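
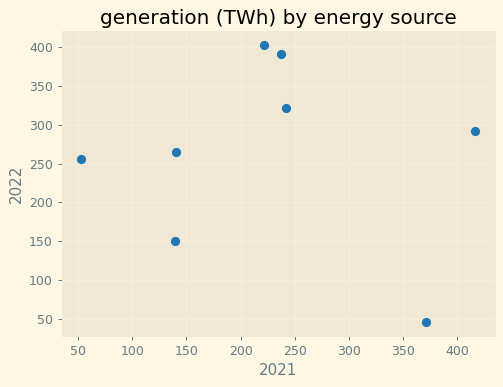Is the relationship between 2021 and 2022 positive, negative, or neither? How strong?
Points are roughly uncorrelated; weak (|r| ≈ 0.1).

no clear correlation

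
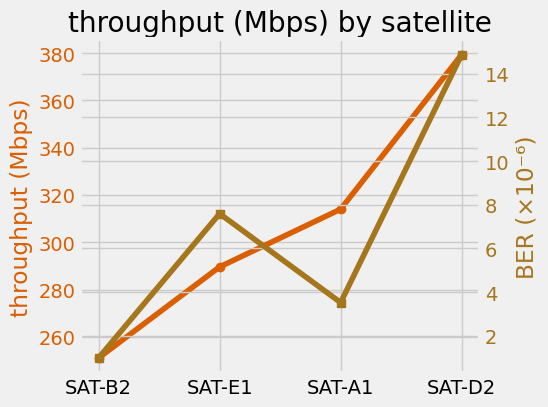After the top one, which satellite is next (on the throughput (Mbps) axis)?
SAT-A1

Top 3 (on the throughput (Mbps) axis): SAT-D2 ≈ 380, SAT-A1 ≈ 320, SAT-E1 ≈ 280.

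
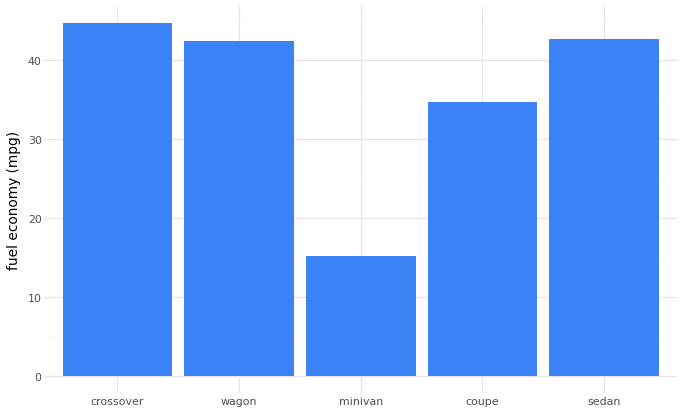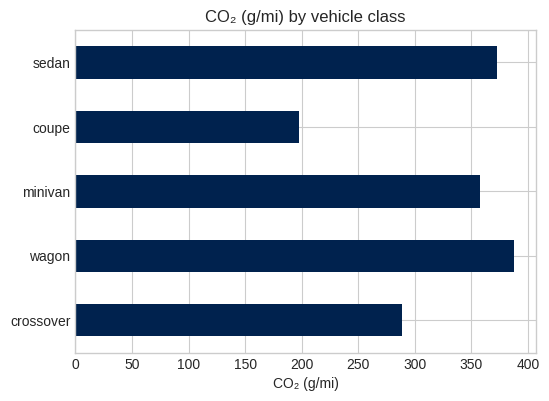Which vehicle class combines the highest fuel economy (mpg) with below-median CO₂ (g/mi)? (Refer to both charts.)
crossover

Chart 2 median CO₂ (g/mi) ≈ 350; below-median vehicle classes: crossover, coupe. Among those, crossover has the highest fuel economy (mpg) (≈ 45).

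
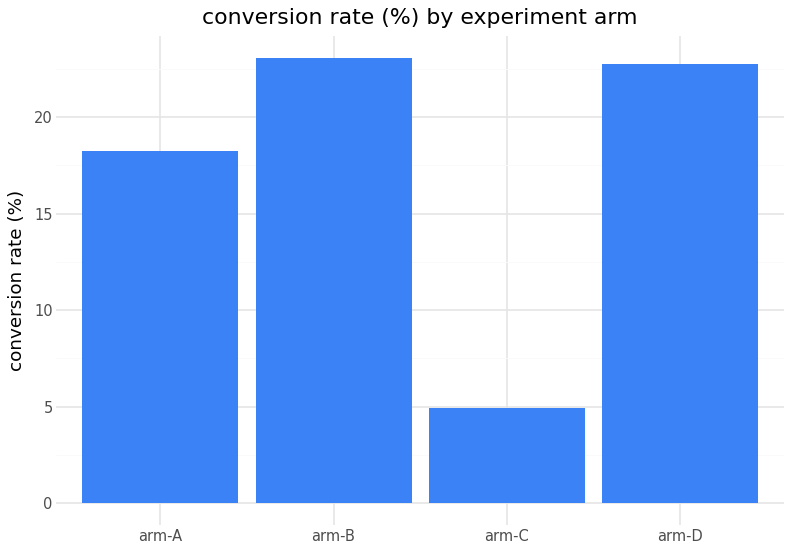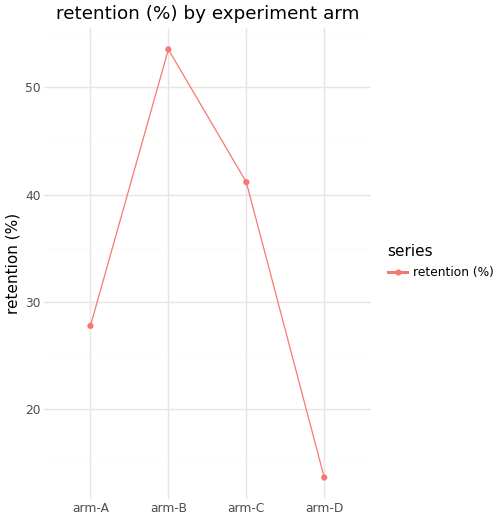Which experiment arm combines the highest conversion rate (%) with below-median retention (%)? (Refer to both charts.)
Chart 2 median retention (%) ≈ 35; below-median experiment arms: arm-A, arm-D. Among those, arm-D has the highest conversion rate (%) (≈ 25).

arm-D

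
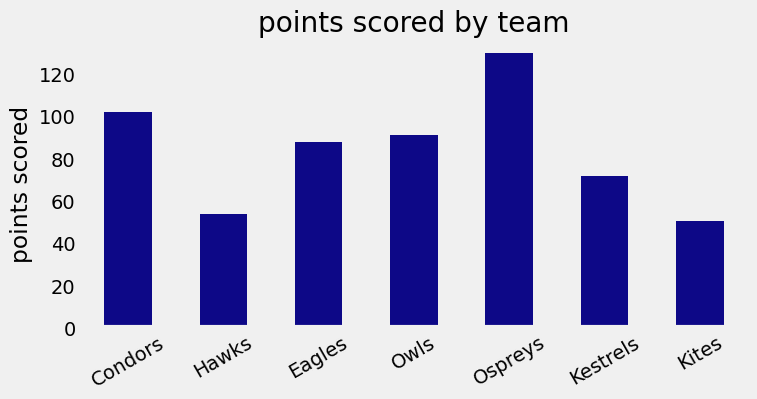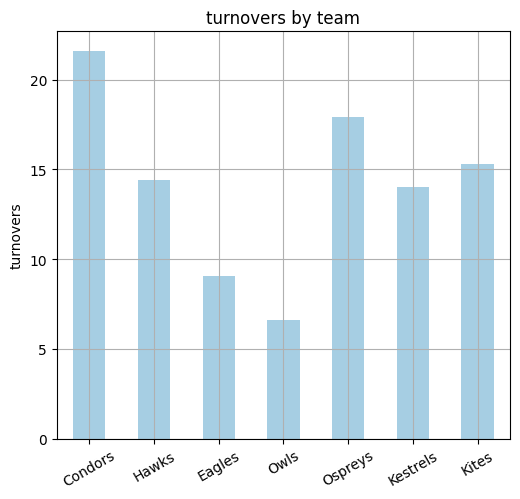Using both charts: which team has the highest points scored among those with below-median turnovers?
Owls

Chart 2 median turnovers ≈ 14; below-median teams: Eagles, Owls, Kestrels. Among those, Owls has the highest points scored (≈ 100).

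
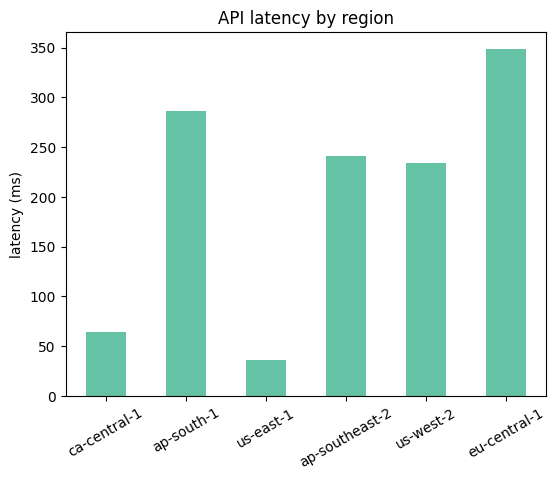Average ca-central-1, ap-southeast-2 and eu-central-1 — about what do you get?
≈ 217

(50 + 250 + 350) / 3 ≈ 217.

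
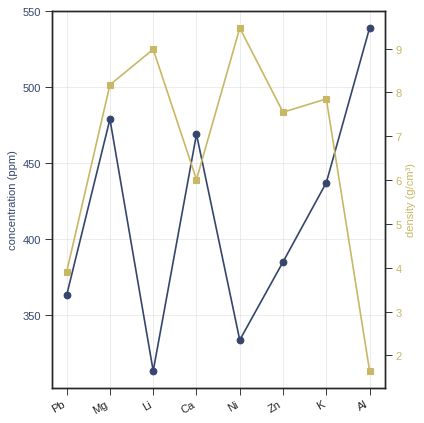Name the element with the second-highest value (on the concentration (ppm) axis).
Mg

Top 3 (on the concentration (ppm) axis): Al ≈ 540, Mg ≈ 480, Ca ≈ 460.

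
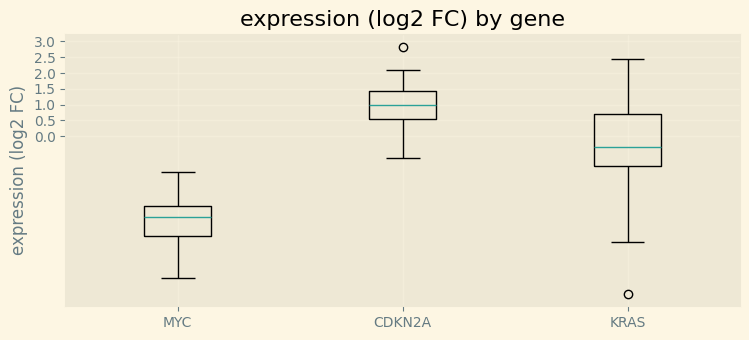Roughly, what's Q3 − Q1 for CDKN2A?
Q3 ≈ 1.5, Q1 ≈ 0.5; IQR ≈ 1.0.

≈ 1.0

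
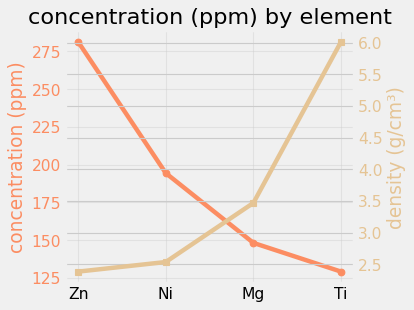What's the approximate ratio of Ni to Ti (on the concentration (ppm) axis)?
≈ 1.67×

Ni ≈ 200, Ti ≈ 120; 200/120 ≈ 1.67.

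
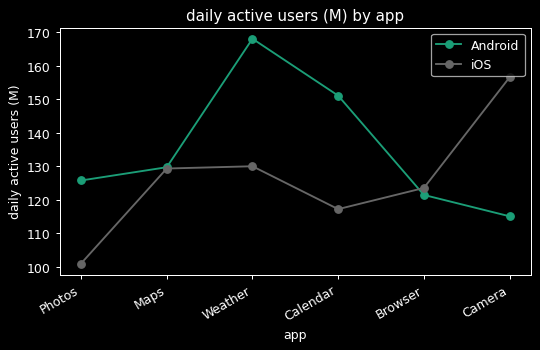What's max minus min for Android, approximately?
≈ 50

Max Weather ≈ 170, min Camera ≈ 120; range ≈ 50.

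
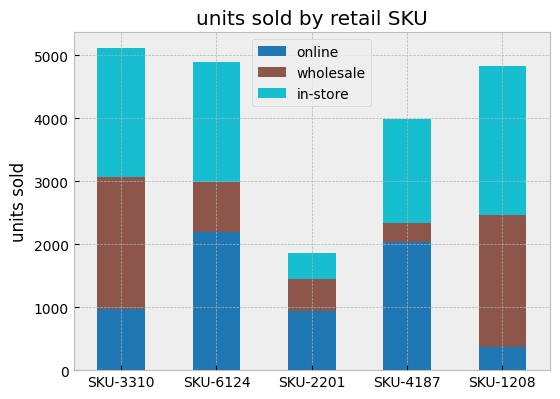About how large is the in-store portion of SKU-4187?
≈ 1500

in-store top ≈ 4000, bottom ≈ 2500; segment ≈ 1500.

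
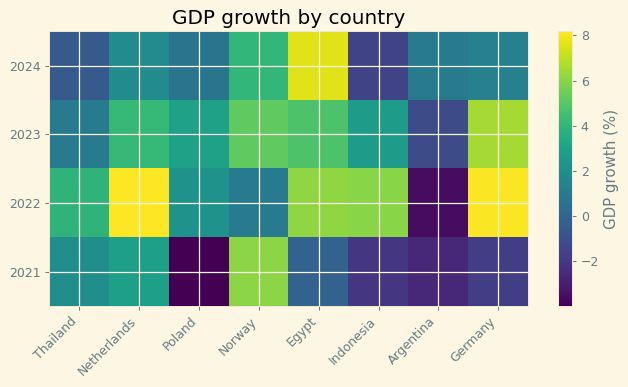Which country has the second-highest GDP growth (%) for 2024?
Top 3 for 2024: Egypt ≈ 8, Norway ≈ 4, Netherlands ≈ 2.

Norway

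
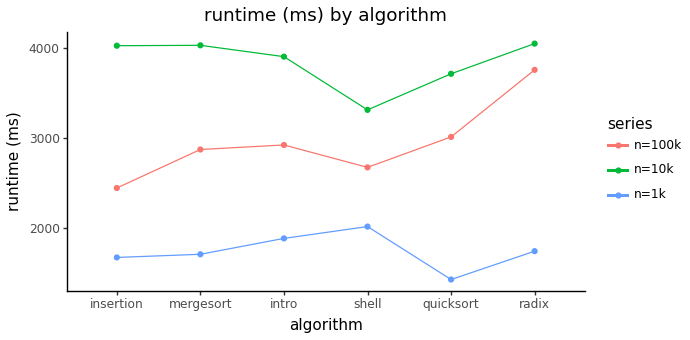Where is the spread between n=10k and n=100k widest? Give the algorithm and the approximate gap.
insertion, ≈ 1500 ms

insertion: n=10k ≈ 4000, n=100k ≈ 2500 → gap ≈ 1500. Next-largest (mergesort) is only ≈ 1000.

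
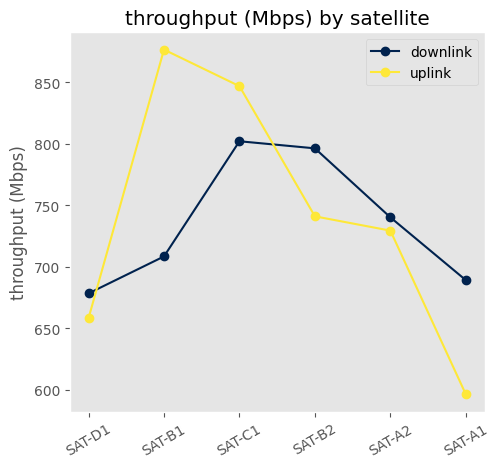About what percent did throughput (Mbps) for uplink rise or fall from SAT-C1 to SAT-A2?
SAT-C1 ≈ 850, SAT-A2 ≈ 725; (725 − 850) / 850 ≈ -14.7%.

≈ -14.7%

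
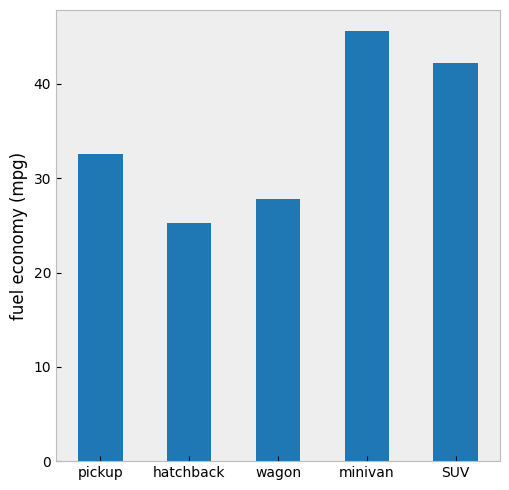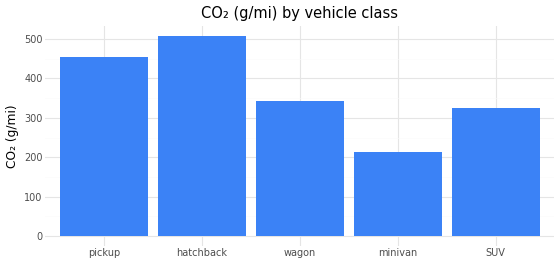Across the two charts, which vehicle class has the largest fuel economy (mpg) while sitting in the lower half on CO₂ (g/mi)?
minivan

Chart 2 median CO₂ (g/mi) ≈ 350; below-median vehicle classes: minivan, SUV. Among those, minivan has the highest fuel economy (mpg) (≈ 45).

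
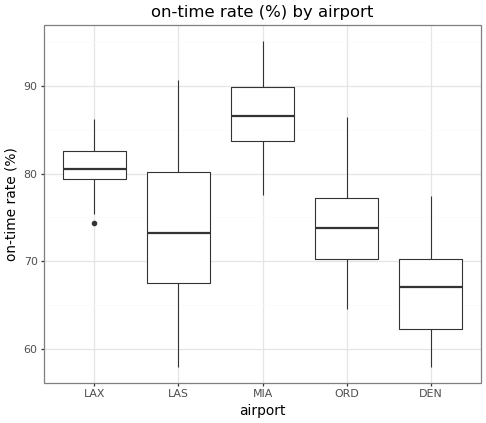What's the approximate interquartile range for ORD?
Q3 ≈ 78, Q1 ≈ 70; IQR ≈ 8.

≈ 8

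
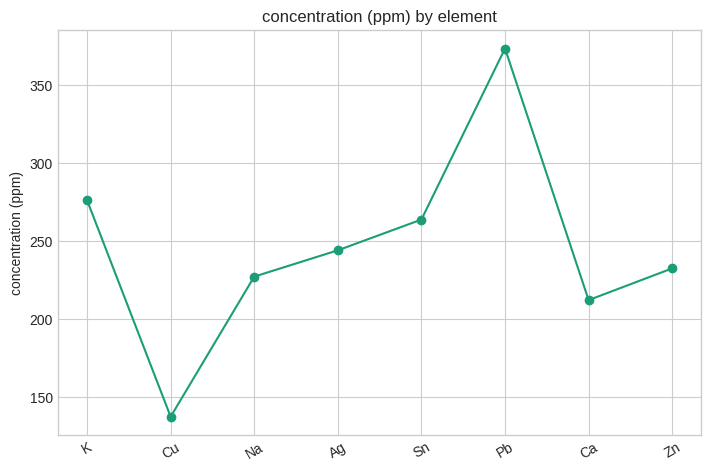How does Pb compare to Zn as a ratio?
≈ 1.58×

Pb ≈ 380, Zn ≈ 240; 380/240 ≈ 1.58.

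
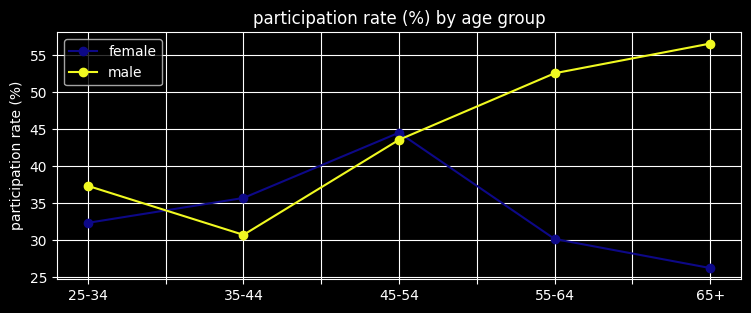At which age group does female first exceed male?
35-44

25-34: female ≈ 30 vs male ≈ 35 (not yet); 35-44: female ≈ 35 vs male ≈ 30 (first crossover).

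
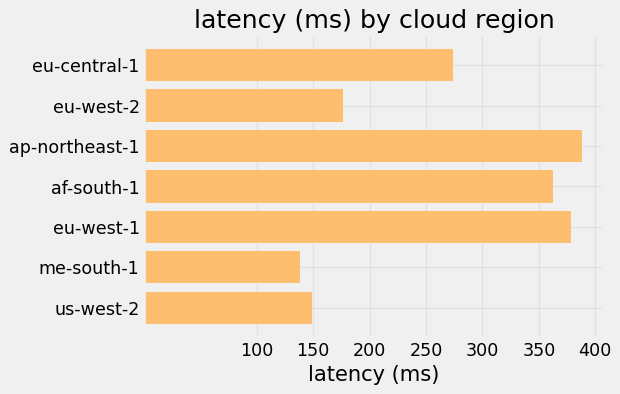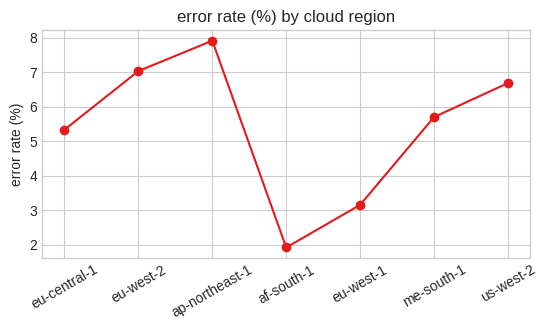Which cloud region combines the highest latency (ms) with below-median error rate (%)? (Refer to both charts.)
Chart 2 median error rate (%) ≈ 6; below-median cloud regions: eu-central-1, af-south-1, eu-west-1. Among those, eu-west-1 has the highest latency (ms) (≈ 400).

eu-west-1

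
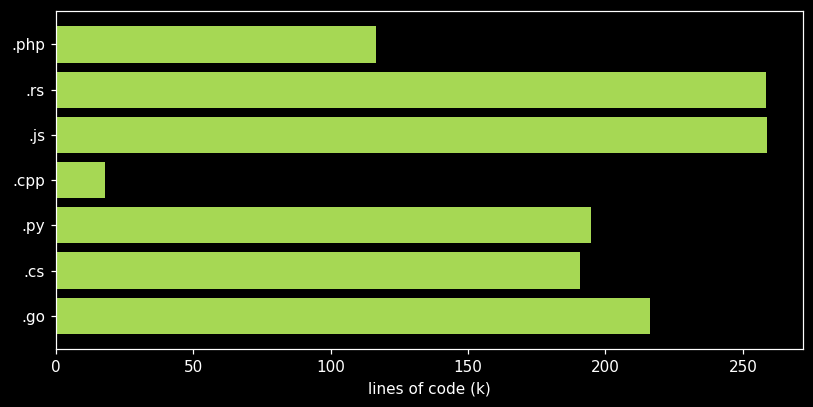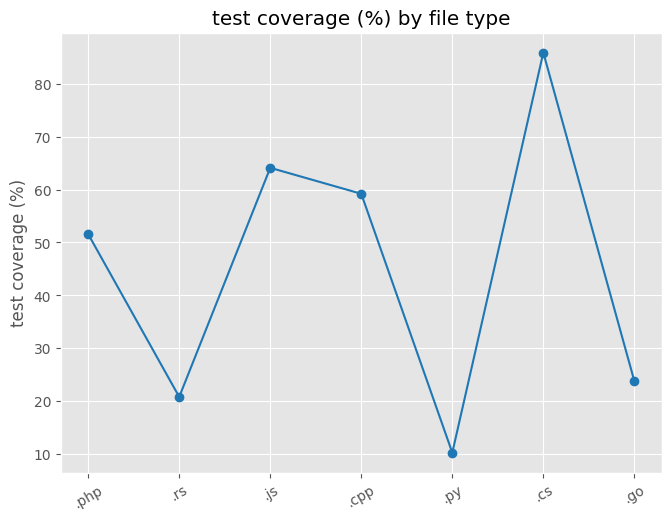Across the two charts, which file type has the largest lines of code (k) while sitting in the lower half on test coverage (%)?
.rs

Chart 2 median test coverage (%) ≈ 50; below-median file types: .rs, .py, .go. Among those, .rs has the highest lines of code (k) (≈ 250).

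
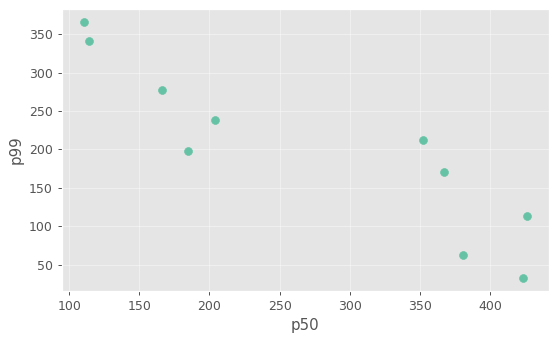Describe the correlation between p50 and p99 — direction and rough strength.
Points are negatively correlated; strong (|r| ≈ 0.9).

negative, strong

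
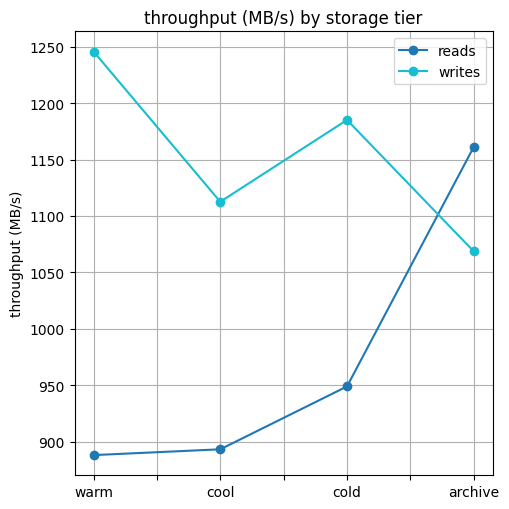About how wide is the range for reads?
Max archive ≈ 1150, min warm ≈ 900; range ≈ 250.

≈ 250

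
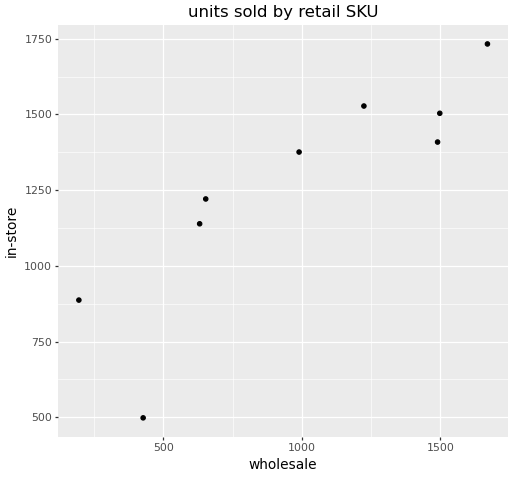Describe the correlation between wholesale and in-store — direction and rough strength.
Points are positively correlated; strong (|r| ≈ 0.9).

positive, strong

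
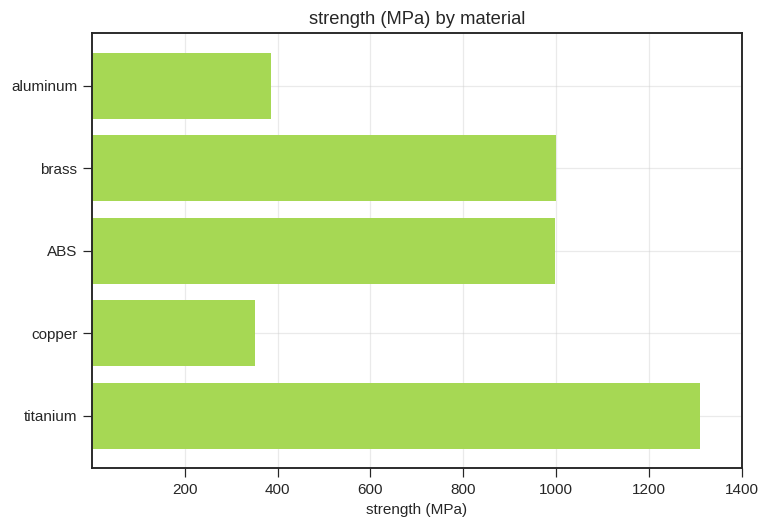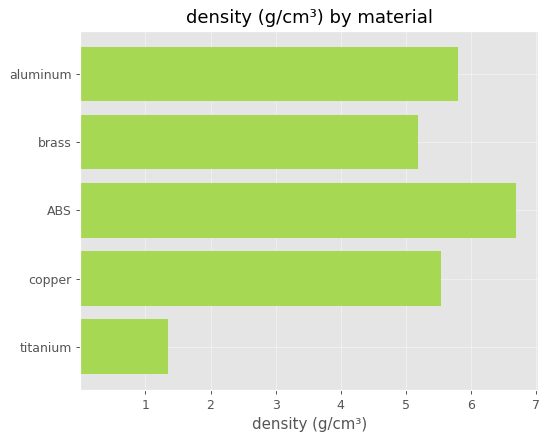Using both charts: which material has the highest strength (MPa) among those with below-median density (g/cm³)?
titanium

Chart 2 median density (g/cm³) ≈ 6; below-median materials: brass, titanium. Among those, titanium has the highest strength (MPa) (≈ 1400).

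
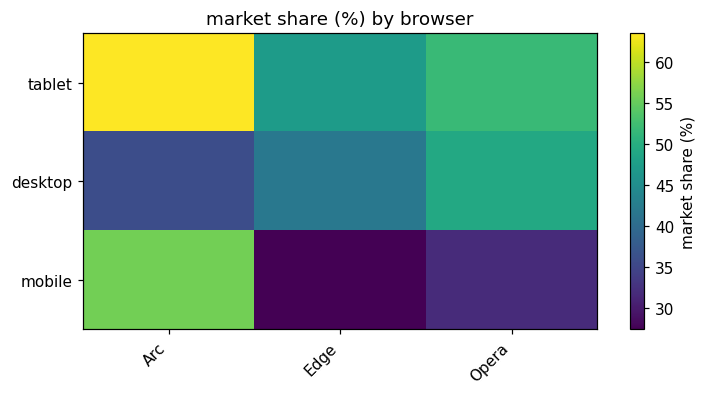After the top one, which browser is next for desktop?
Top 3 for desktop: Opera ≈ 50, Edge ≈ 40, Arc ≈ 35.

Edge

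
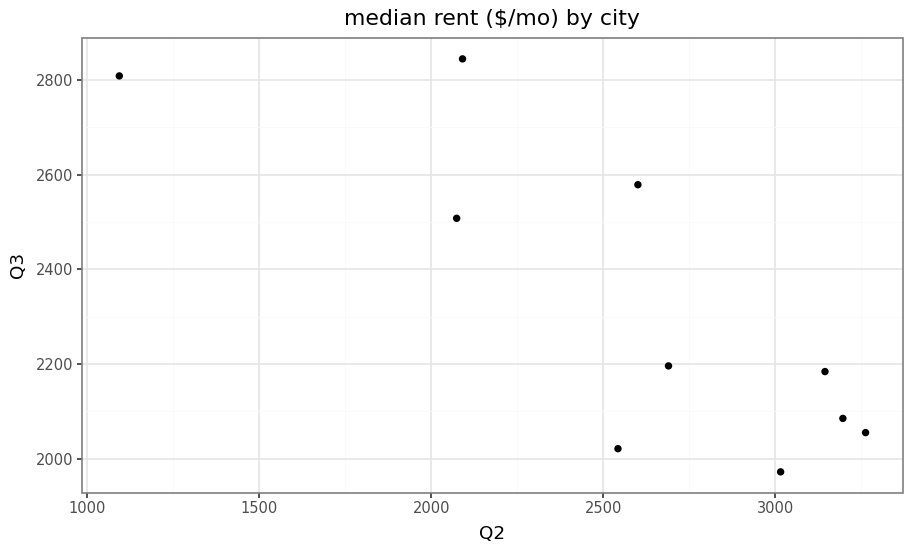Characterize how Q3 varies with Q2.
negative, strong

Points are negatively correlated; strong (|r| ≈ 0.8).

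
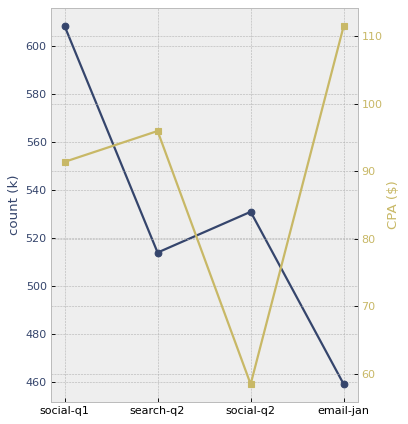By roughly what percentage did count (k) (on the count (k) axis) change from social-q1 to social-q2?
≈ -10%

social-q1 ≈ 600, social-q2 ≈ 540; (540 − 600) / 600 ≈ -10%.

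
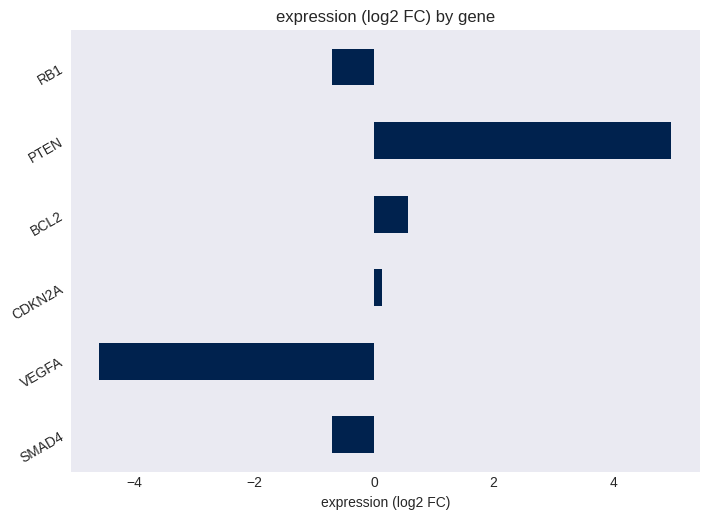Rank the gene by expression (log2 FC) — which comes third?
Top 4: PTEN ≈ 5, BCL2 ≈ 1, CDKN2A ≈ 0, SMAD4 ≈ -1.

CDKN2A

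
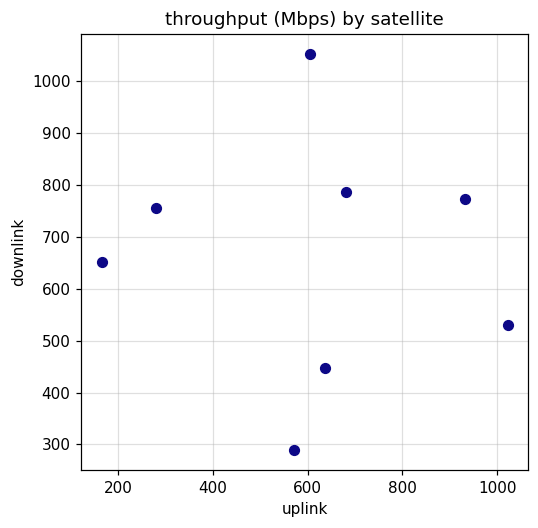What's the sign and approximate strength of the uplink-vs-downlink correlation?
Points are roughly uncorrelated; weak (|r| ≈ 0.1).

no clear correlation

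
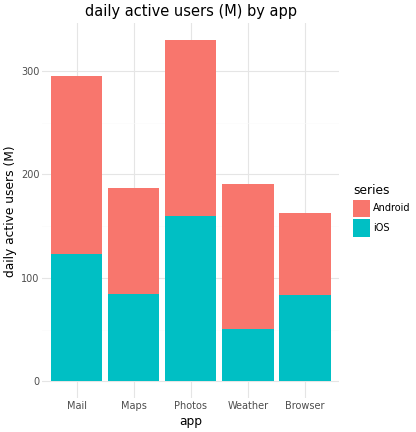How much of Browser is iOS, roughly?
iOS top ≈ 100, bottom ≈ 0; segment ≈ 100.

≈ 100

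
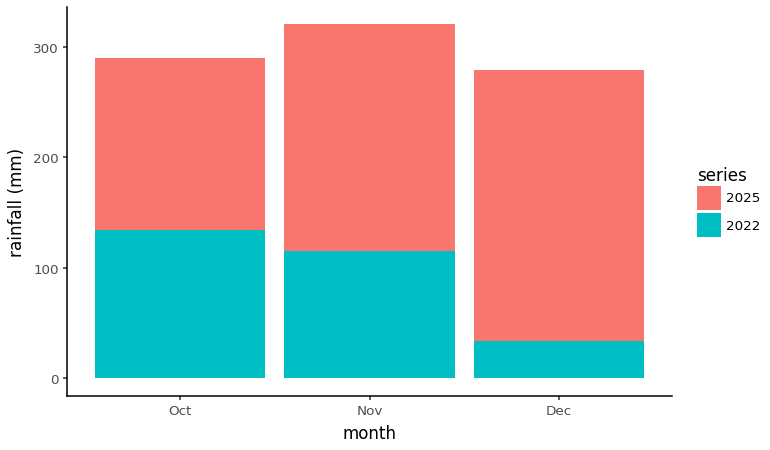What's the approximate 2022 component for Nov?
2022 top ≈ 100, bottom ≈ 0; segment ≈ 100.

≈ 100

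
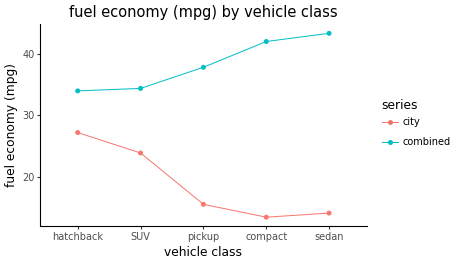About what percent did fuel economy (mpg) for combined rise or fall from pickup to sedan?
≈ +12.5%

pickup ≈ 40, sedan ≈ 45; (45 − 40) / 40 ≈ +12.5%.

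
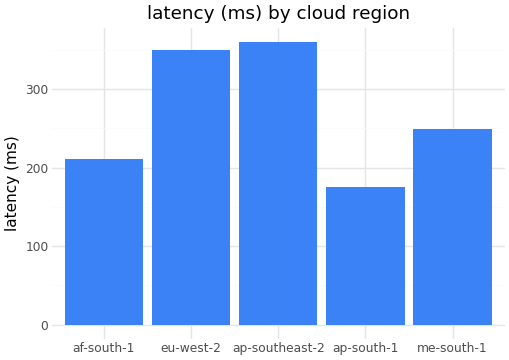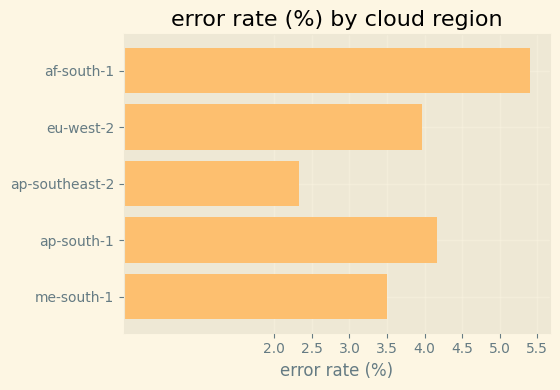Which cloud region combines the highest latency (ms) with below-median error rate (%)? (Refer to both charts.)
ap-southeast-2

Chart 2 median error rate (%) ≈ 4; below-median cloud regions: ap-southeast-2, me-south-1. Among those, ap-southeast-2 has the highest latency (ms) (≈ 350).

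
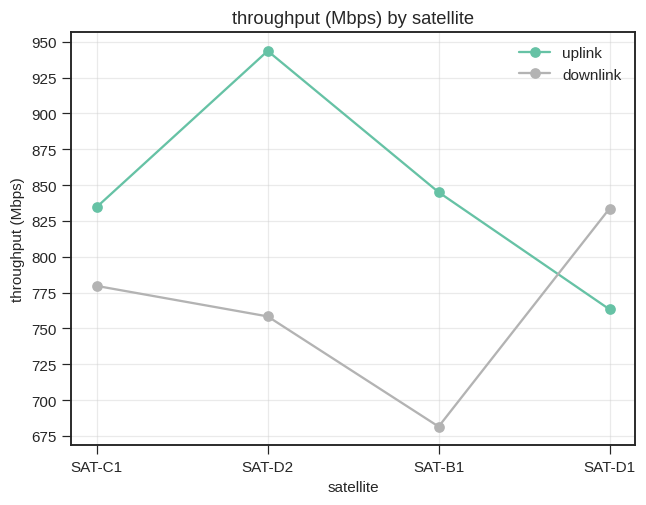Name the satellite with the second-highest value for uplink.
SAT-B1

Top 3 for uplink: SAT-D2 ≈ 950, SAT-B1 ≈ 850, SAT-C1 ≈ 825.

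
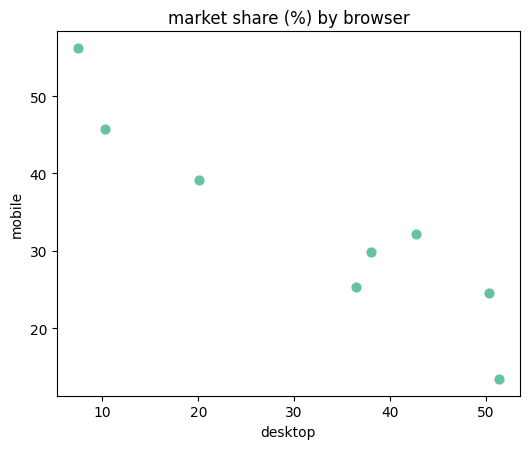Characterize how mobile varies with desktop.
negative, strong

Points are negatively correlated; strong (|r| ≈ 0.9).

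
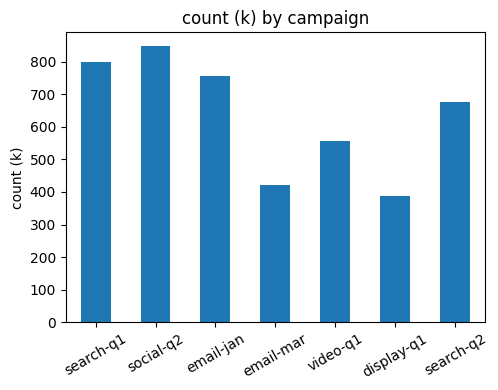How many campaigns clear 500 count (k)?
5

Above 500: search-q1, social-q2, email-jan, video-q1, search-q2.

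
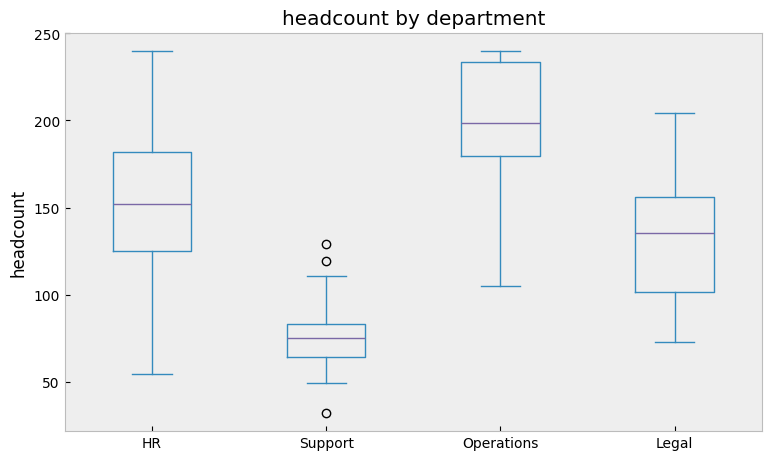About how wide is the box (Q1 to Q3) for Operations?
≈ 60

Q3 ≈ 240, Q1 ≈ 180; IQR ≈ 60.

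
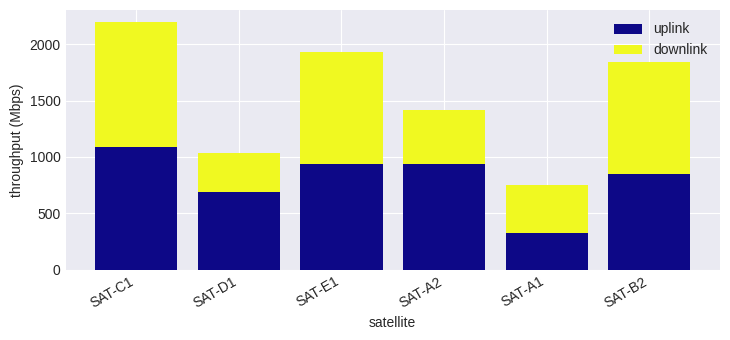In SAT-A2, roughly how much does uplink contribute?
≈ 1000

uplink top ≈ 1000, bottom ≈ 0; segment ≈ 1000.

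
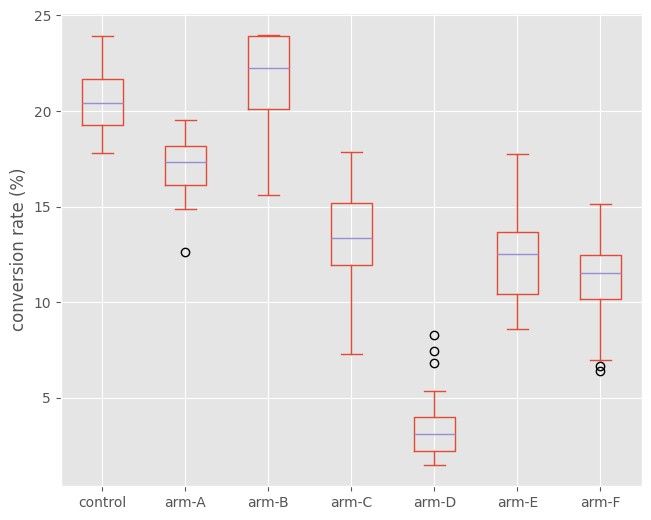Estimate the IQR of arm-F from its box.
≈ 2

Q3 ≈ 12, Q1 ≈ 10; IQR ≈ 2.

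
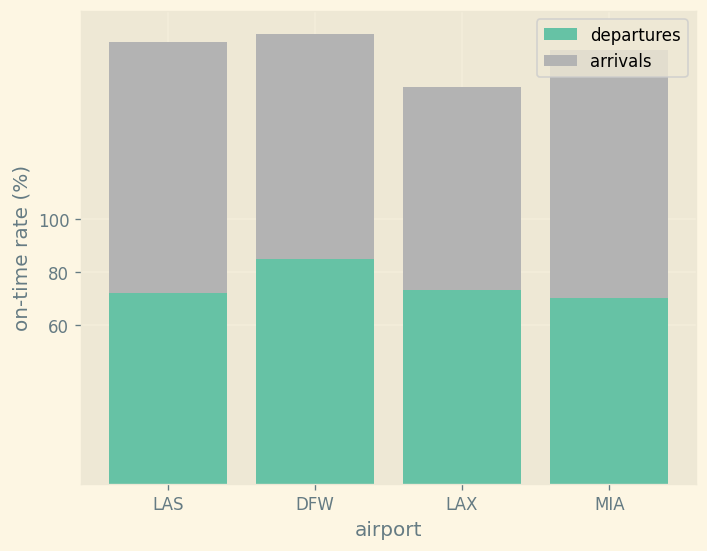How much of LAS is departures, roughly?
≈ 80

departures top ≈ 80, bottom ≈ 0; segment ≈ 80.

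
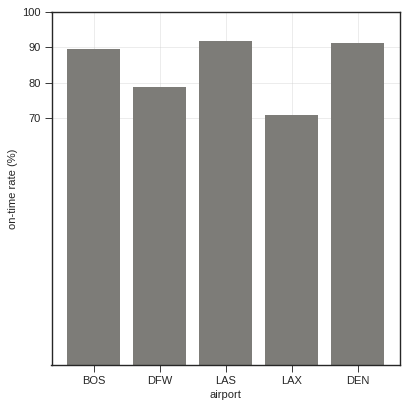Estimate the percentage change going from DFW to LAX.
≈ -12.5%

DFW ≈ 80, LAX ≈ 70; (70 − 80) / 80 ≈ -12.5%.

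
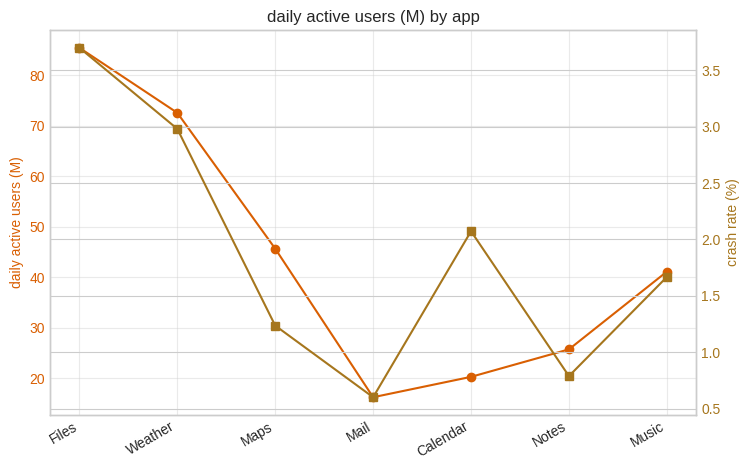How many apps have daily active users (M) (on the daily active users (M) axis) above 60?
2

Above 60: Files, Weather.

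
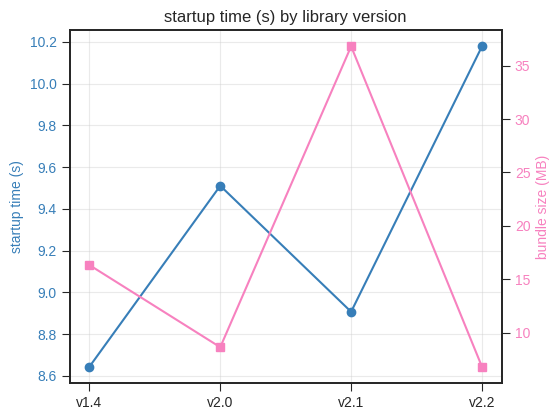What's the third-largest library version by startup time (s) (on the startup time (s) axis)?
v2.1

Top 4 (on the startup time (s) axis): v2.2 ≈ 10.2, v2.0 ≈ 9.6, v2.1 ≈ 9.0, v1.4 ≈ 8.6.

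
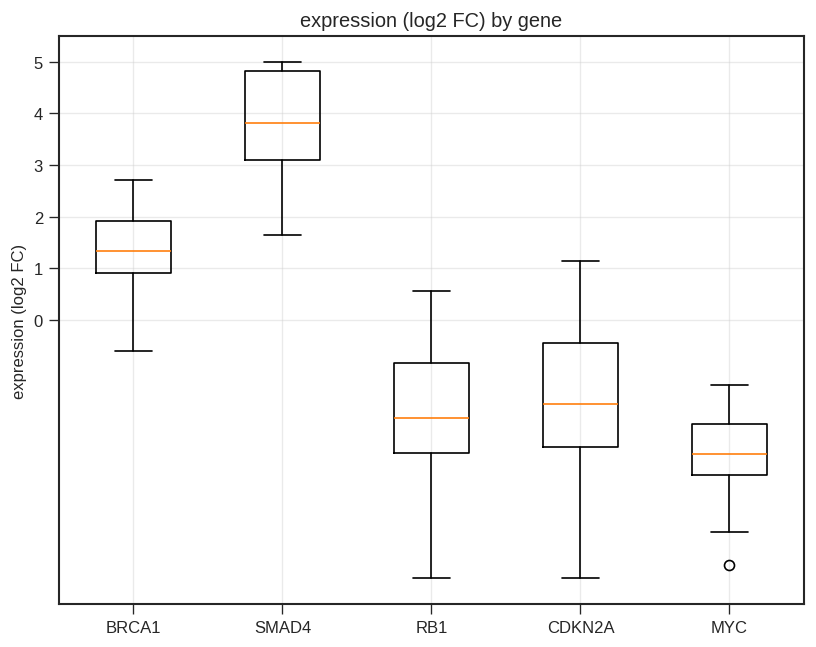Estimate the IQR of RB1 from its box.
Q3 ≈ -1, Q1 ≈ -3; IQR ≈ 2.

≈ 2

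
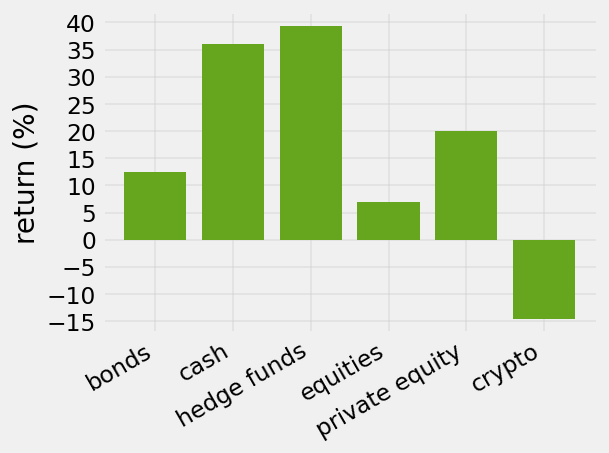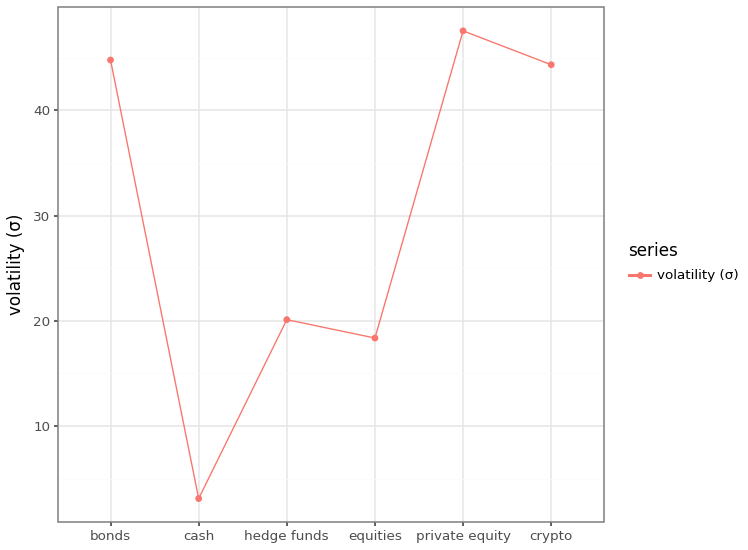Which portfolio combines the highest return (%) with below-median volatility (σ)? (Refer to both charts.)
hedge funds

Chart 2 median volatility (σ) ≈ 30; below-median portfolios: cash, hedge funds, equities. Among those, hedge funds has the highest return (%) (≈ 40).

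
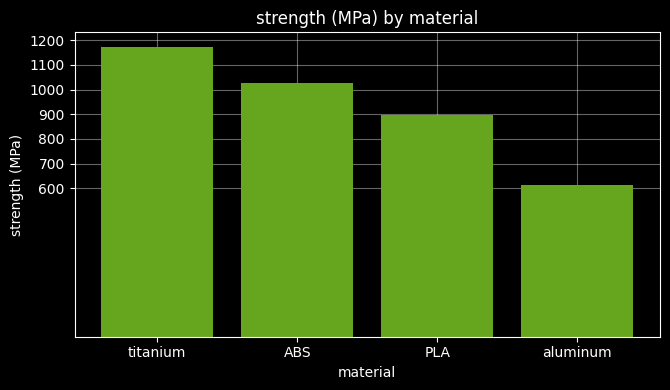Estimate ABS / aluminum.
≈ 1.67×

ABS ≈ 1000, aluminum ≈ 600; 1000/600 ≈ 1.67.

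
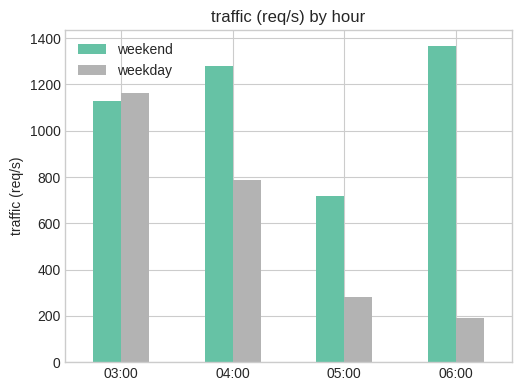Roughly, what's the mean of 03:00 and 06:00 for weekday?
(1200 + 200) / 2 ≈ 700.

≈ 700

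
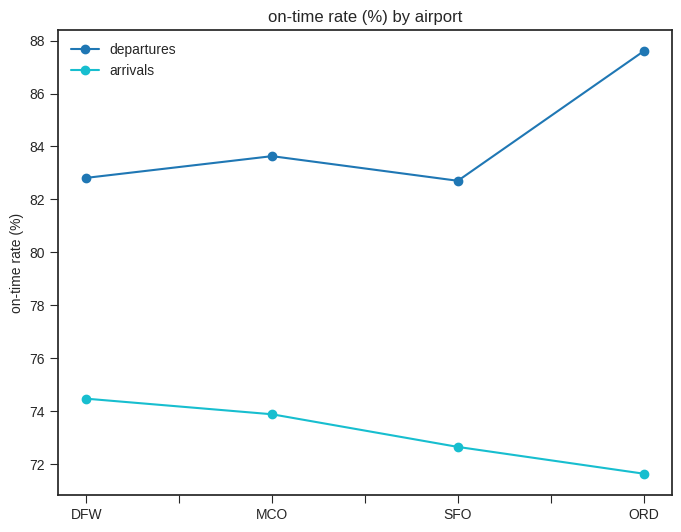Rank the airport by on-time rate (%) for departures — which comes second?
MCO

Top 3 for departures: ORD ≈ 88, MCO ≈ 84, DFW ≈ 82.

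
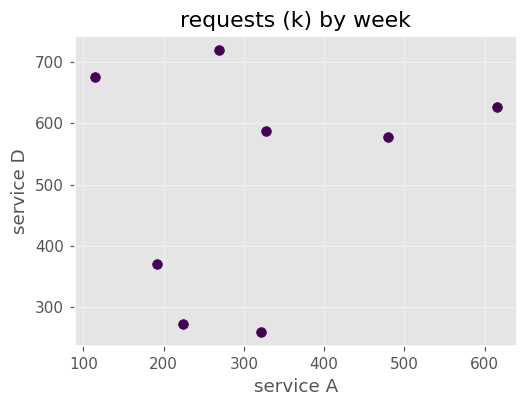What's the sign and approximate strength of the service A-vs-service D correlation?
no clear correlation

Points are roughly uncorrelated; weak (|r| ≈ 0.2).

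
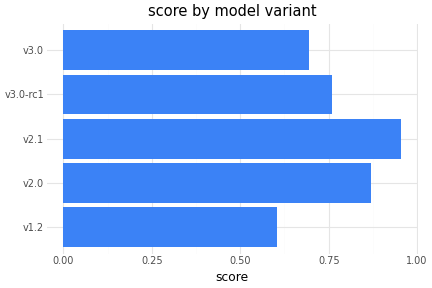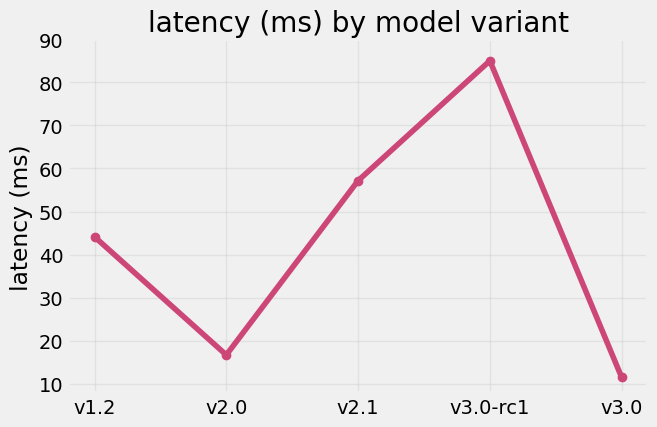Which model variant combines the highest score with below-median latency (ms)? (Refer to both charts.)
v2.0

Chart 2 median latency (ms) ≈ 40; below-median model variants: v2.0, v3.0. Among those, v2.0 has the highest score (≈ 0.9).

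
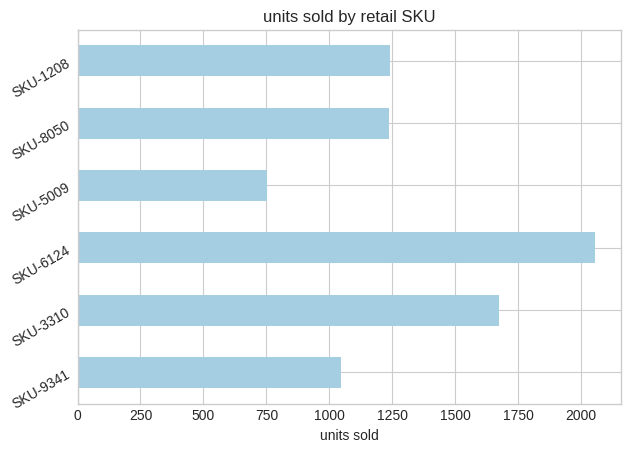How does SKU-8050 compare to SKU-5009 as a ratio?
SKU-8050 ≈ 1200, SKU-5009 ≈ 800; 1200/800 ≈ 1.5.

≈ 1.5×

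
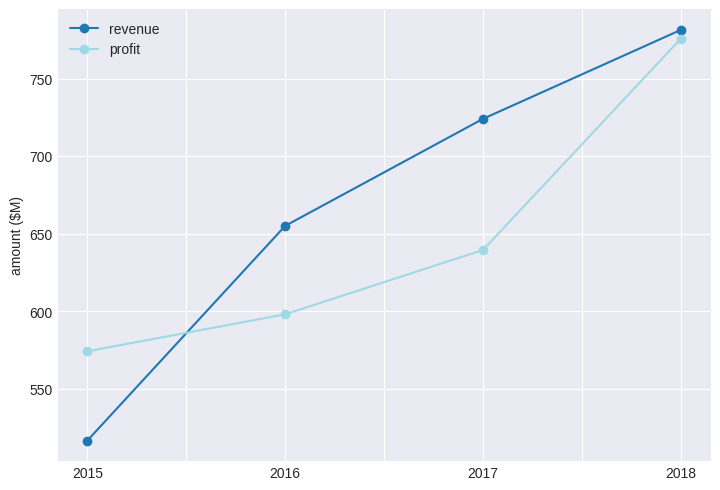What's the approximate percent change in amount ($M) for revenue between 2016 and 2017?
≈ +11.5%

2016 ≈ 650, 2017 ≈ 725; (725 − 650) / 650 ≈ +11.5%.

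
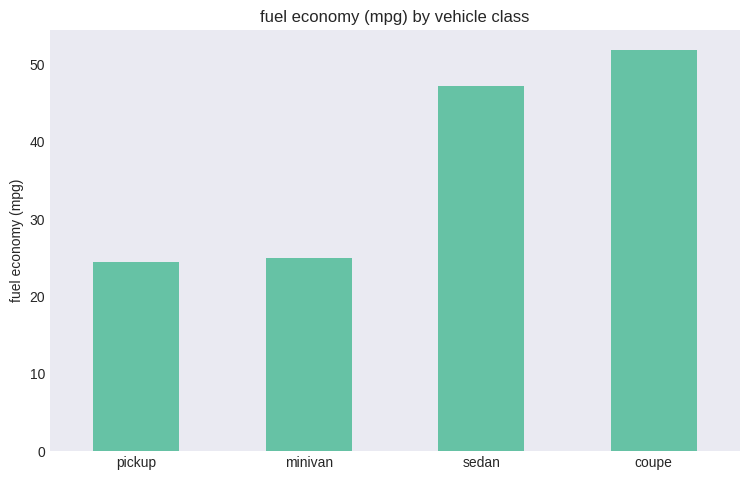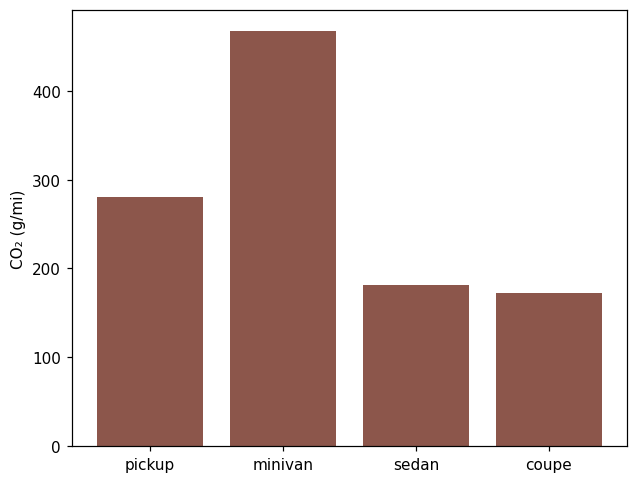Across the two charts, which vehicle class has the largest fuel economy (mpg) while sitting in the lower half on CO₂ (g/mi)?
coupe

Chart 2 median CO₂ (g/mi) ≈ 250; below-median vehicle classes: sedan, coupe. Among those, coupe has the highest fuel economy (mpg) (≈ 50).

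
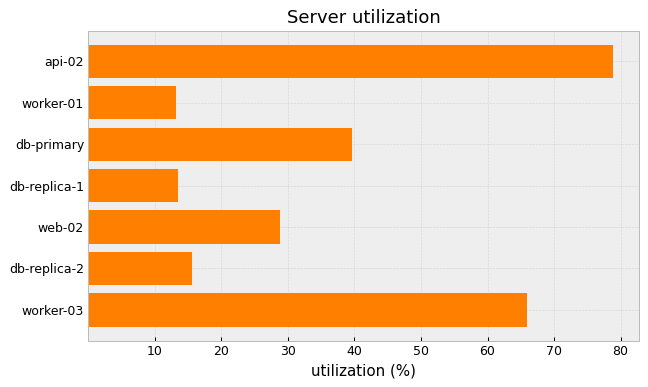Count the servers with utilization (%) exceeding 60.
2

Above 60: api-02, worker-03.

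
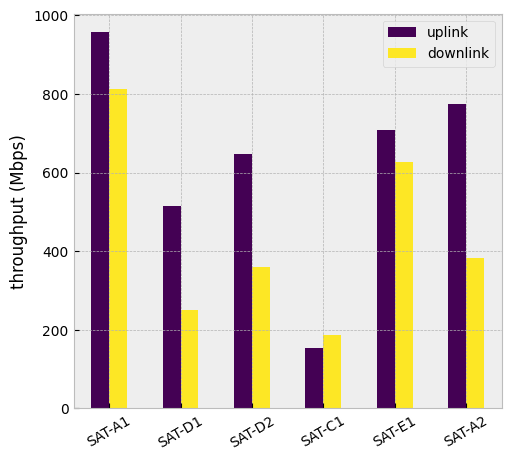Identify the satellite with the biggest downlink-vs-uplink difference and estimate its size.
SAT-A2, ≈ 400 Mbps

SAT-A2: downlink ≈ 400, uplink ≈ 800 → gap ≈ 400. Next-largest (SAT-D2) is only ≈ 200.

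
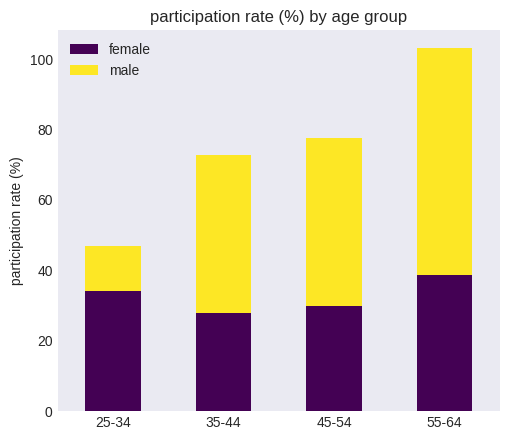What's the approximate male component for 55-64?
≈ 60

male top ≈ 100, bottom ≈ 40; segment ≈ 60.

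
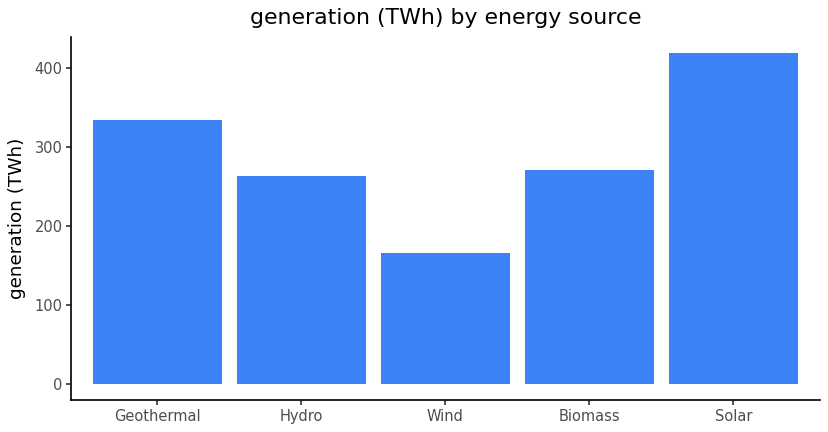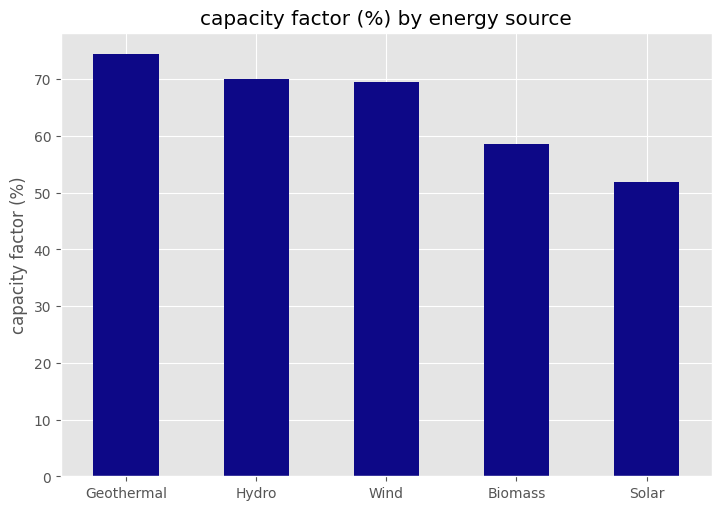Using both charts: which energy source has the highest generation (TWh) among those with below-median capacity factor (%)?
Solar

Chart 2 median capacity factor (%) ≈ 70; below-median energy sources: Biomass, Solar. Among those, Solar has the highest generation (TWh) (≈ 400).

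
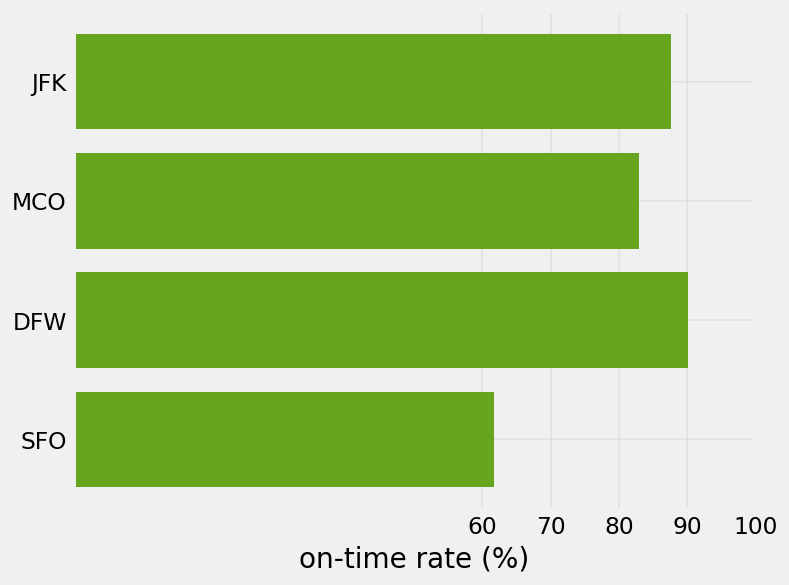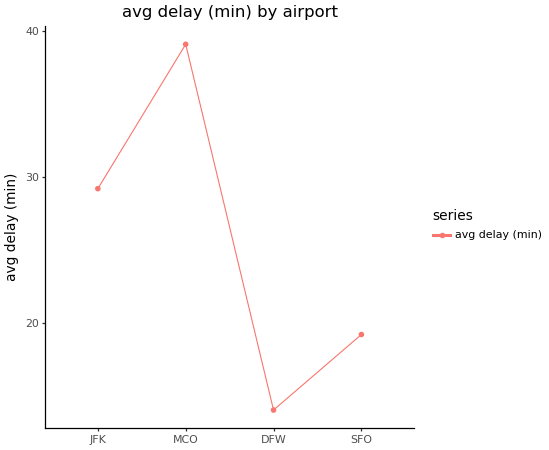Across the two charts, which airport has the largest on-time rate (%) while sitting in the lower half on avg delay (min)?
DFW

Chart 2 median avg delay (min) ≈ 25; below-median airports: DFW, SFO. Among those, DFW has the highest on-time rate (%) (≈ 90).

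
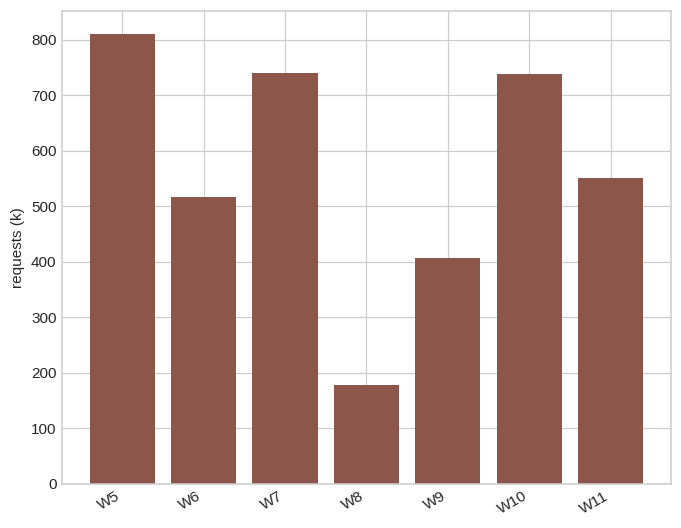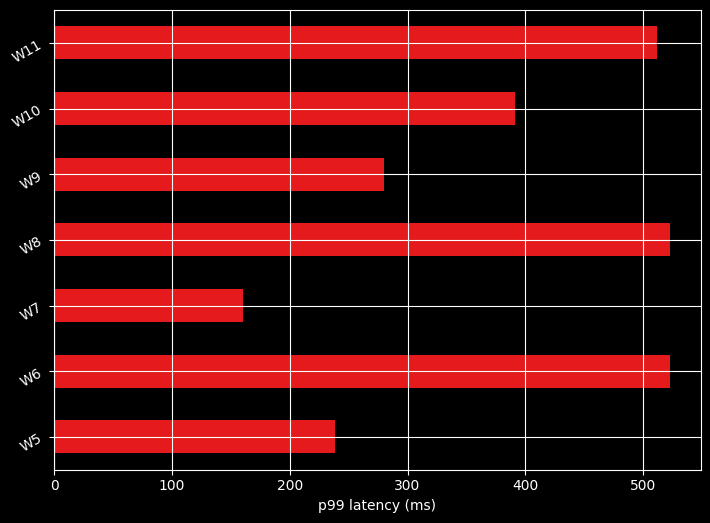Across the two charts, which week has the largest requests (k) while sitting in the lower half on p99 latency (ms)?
W5

Chart 2 median p99 latency (ms) ≈ 400; below-median weeks: W5, W7, W9. Among those, W5 has the highest requests (k) (≈ 800).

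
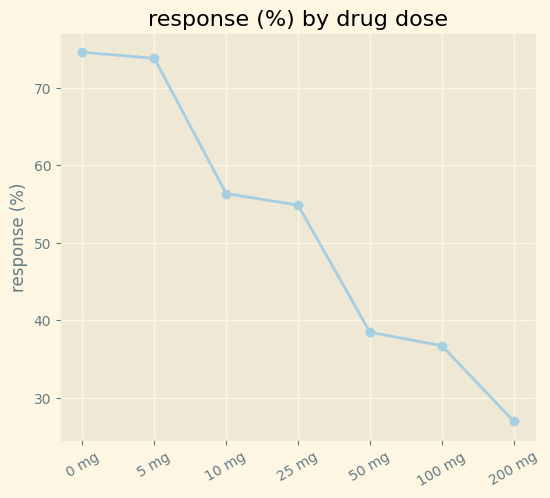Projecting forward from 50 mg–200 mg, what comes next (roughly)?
Last three: 40, 35, 25 → slope ≈ -7.5/step → next ≈ 17.5.

≈ 17.5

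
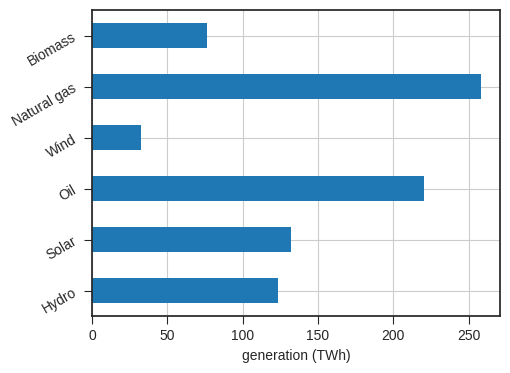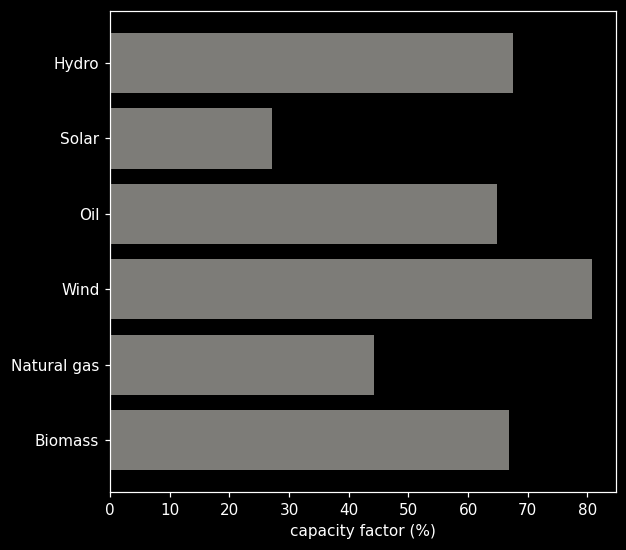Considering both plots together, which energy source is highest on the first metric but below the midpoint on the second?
Natural gas

Chart 2 median capacity factor (%) ≈ 70; below-median energy sources: Solar, Oil, Natural gas. Among those, Natural gas has the highest generation (TWh) (≈ 250).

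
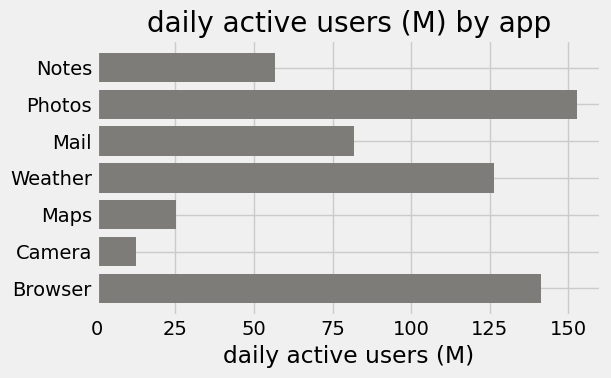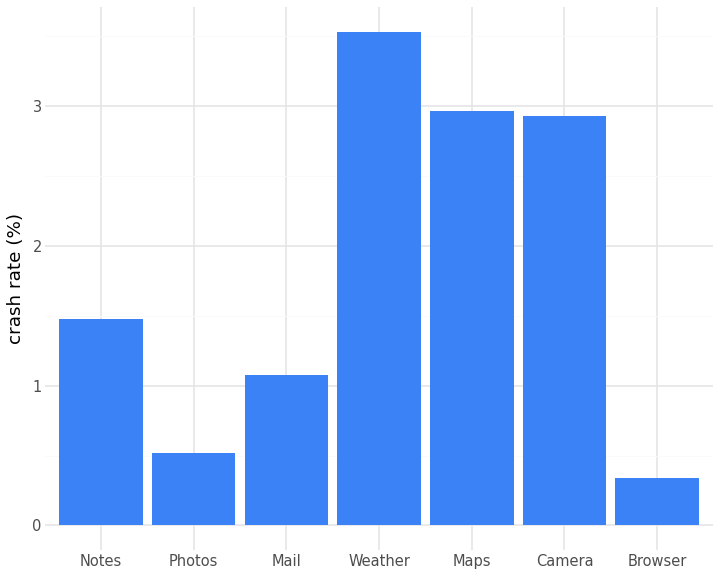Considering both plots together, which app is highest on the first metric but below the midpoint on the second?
Photos

Chart 2 median crash rate (%) ≈ 1.5; below-median apps: Photos, Mail, Browser. Among those, Photos has the highest daily active users (M) (≈ 160).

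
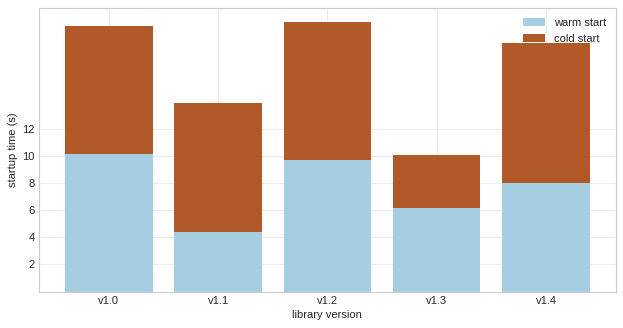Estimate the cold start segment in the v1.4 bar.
≈ 10

cold start top ≈ 18, bottom ≈ 8; segment ≈ 10.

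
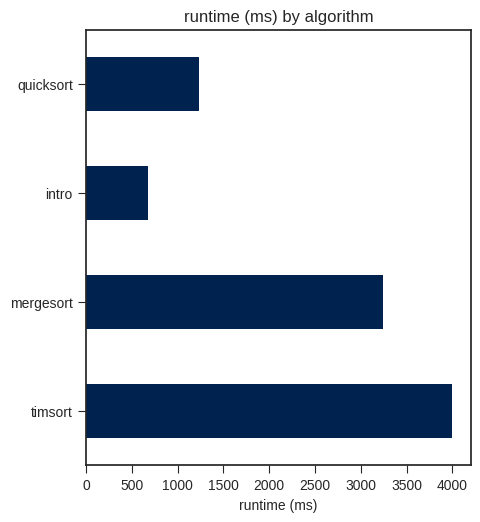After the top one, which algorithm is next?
Top 3: timsort ≈ 4000, mergesort ≈ 3000, quicksort ≈ 1000.

mergesort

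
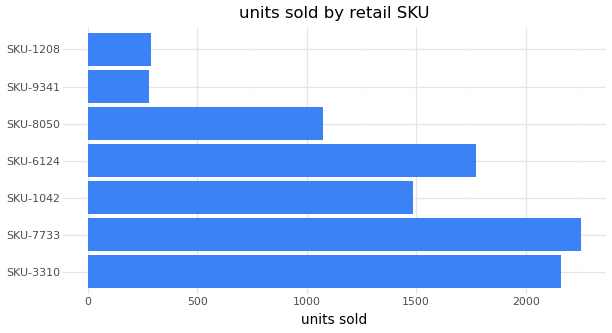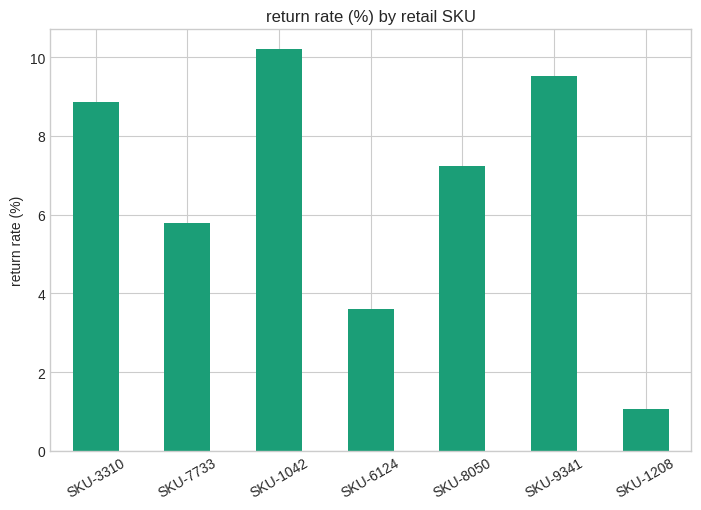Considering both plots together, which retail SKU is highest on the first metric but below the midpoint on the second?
SKU-7733

Chart 2 median return rate (%) ≈ 7; below-median retail SKUs: SKU-7733, SKU-6124, SKU-1208. Among those, SKU-7733 has the highest units sold (≈ 2500).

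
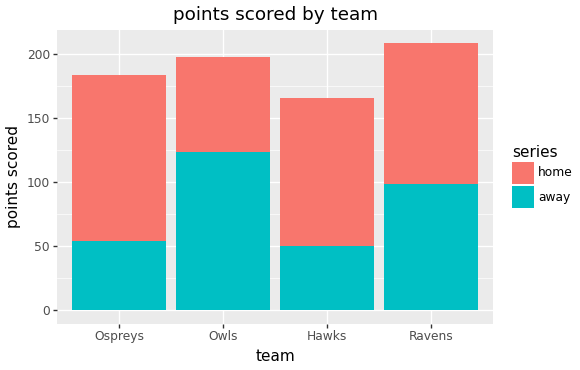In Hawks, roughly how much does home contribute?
home top ≈ 160, bottom ≈ 40; segment ≈ 120.

≈ 120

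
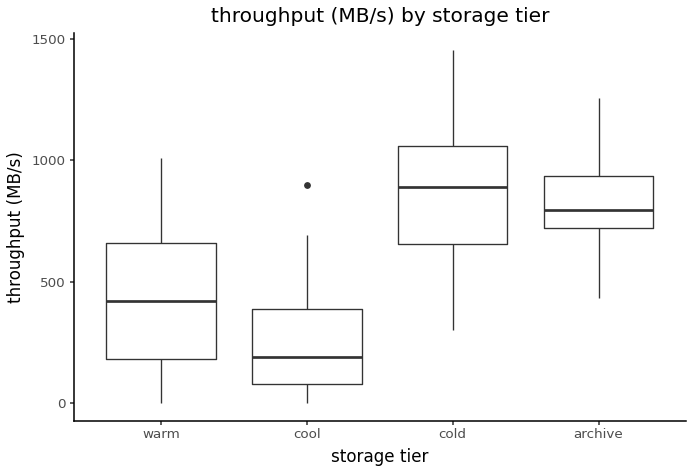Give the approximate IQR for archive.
Q3 ≈ 900, Q1 ≈ 700; IQR ≈ 200.

≈ 200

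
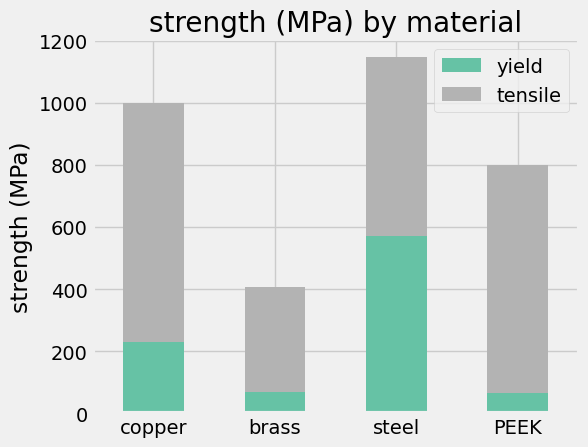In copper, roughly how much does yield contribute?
≈ 200

yield top ≈ 200, bottom ≈ 0; segment ≈ 200.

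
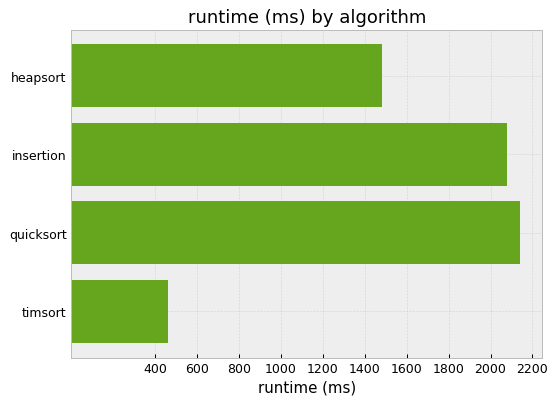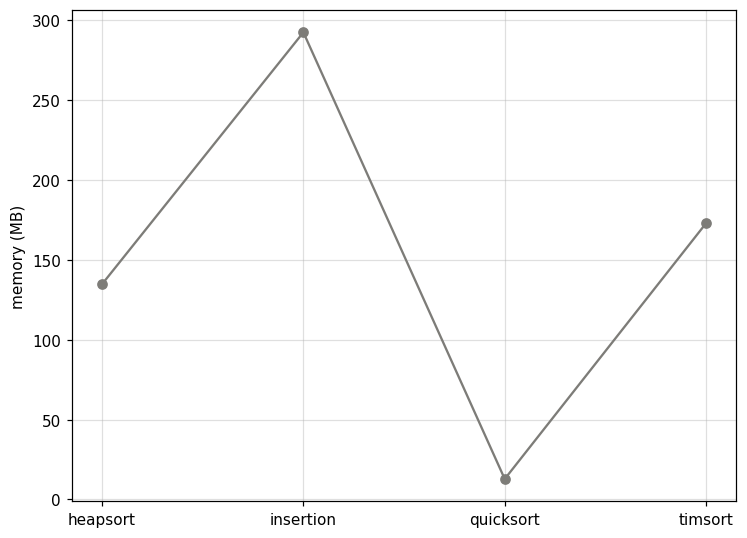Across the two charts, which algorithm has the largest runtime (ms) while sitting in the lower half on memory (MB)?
Chart 2 median memory (MB) ≈ 150; below-median algorithms: heapsort, quicksort. Among those, quicksort has the highest runtime (ms) (≈ 2200).

quicksort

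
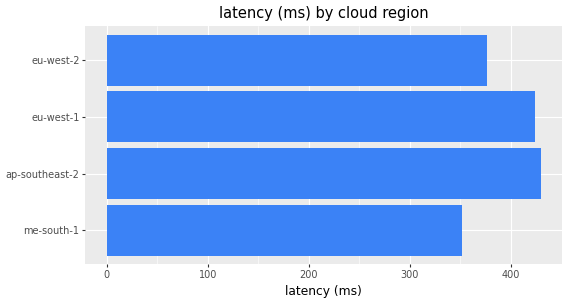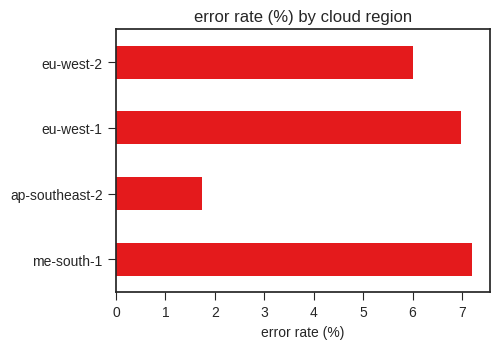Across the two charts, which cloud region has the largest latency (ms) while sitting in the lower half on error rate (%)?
ap-southeast-2

Chart 2 median error rate (%) ≈ 6; below-median cloud regions: ap-southeast-2, eu-west-2. Among those, ap-southeast-2 has the highest latency (ms) (≈ 450).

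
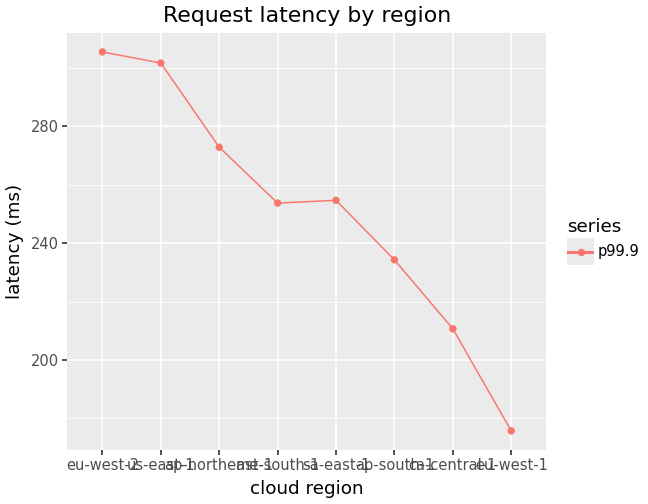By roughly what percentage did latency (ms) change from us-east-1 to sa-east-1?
us-east-1 ≈ 300, sa-east-1 ≈ 260; (260 − 300) / 300 ≈ -13.3%.

≈ -13.3%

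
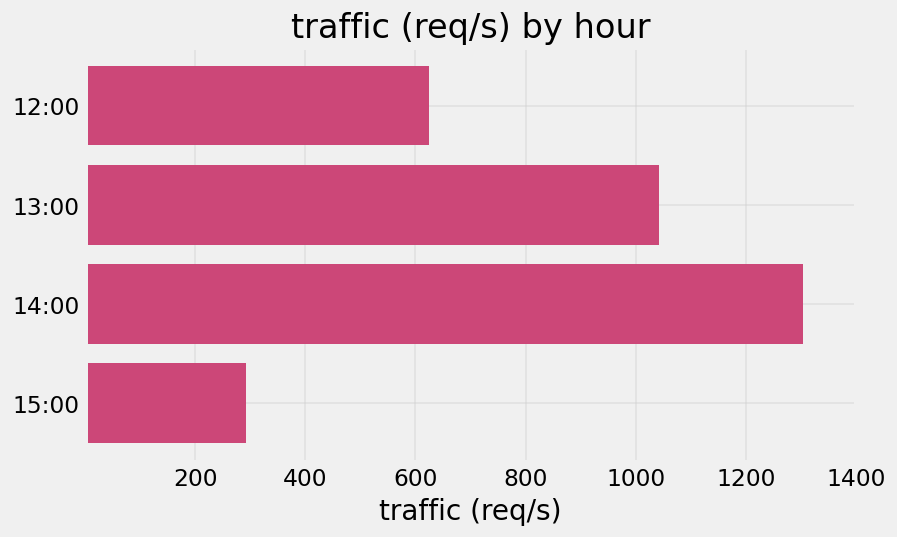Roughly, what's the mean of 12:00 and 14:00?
≈ 1000

(600 + 1400) / 2 ≈ 1000.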